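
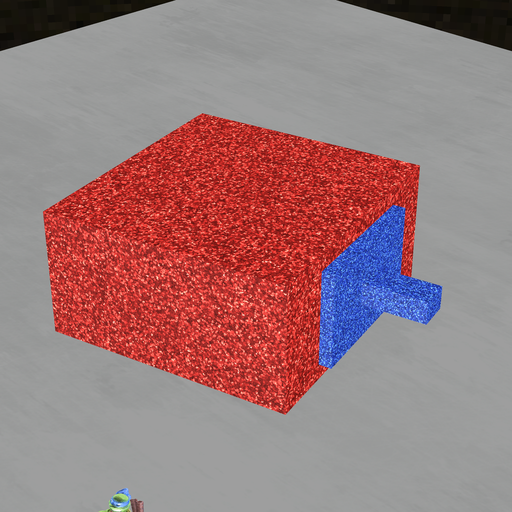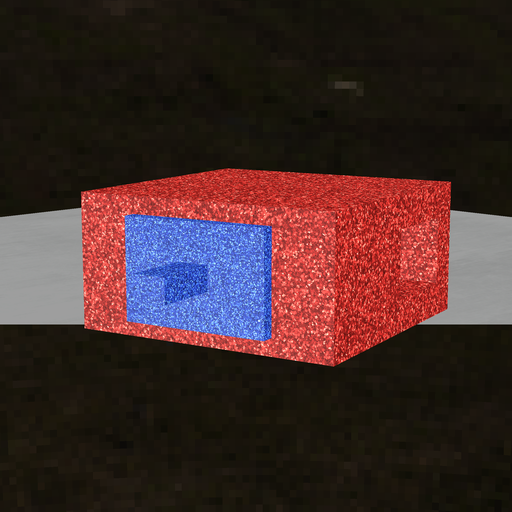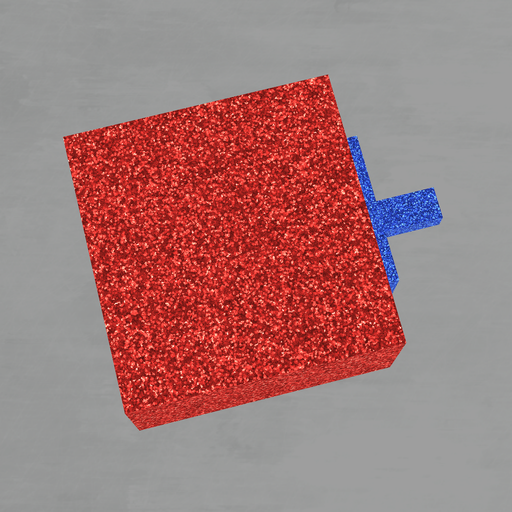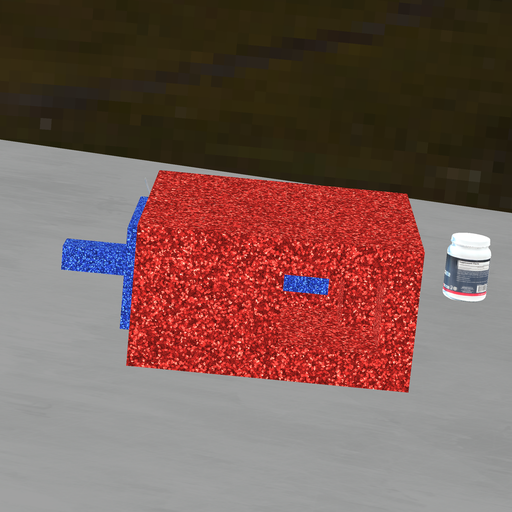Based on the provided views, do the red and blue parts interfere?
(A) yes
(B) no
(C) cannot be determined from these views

(B) no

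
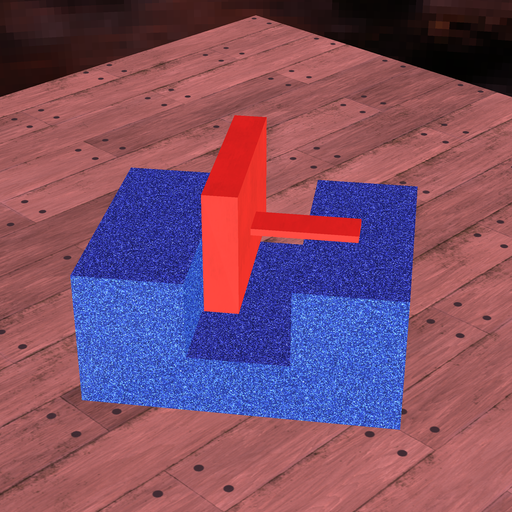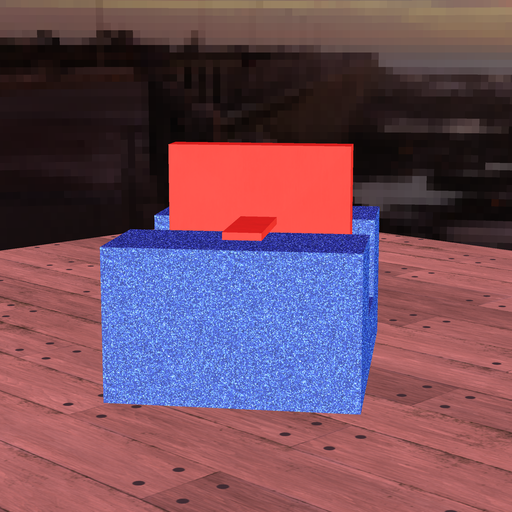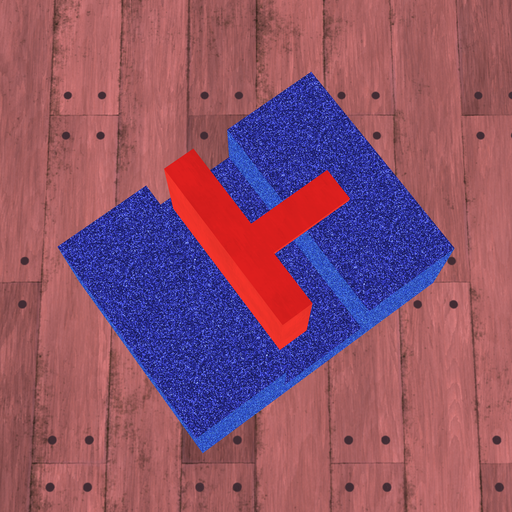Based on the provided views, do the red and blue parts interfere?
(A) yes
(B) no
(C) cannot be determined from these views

(B) no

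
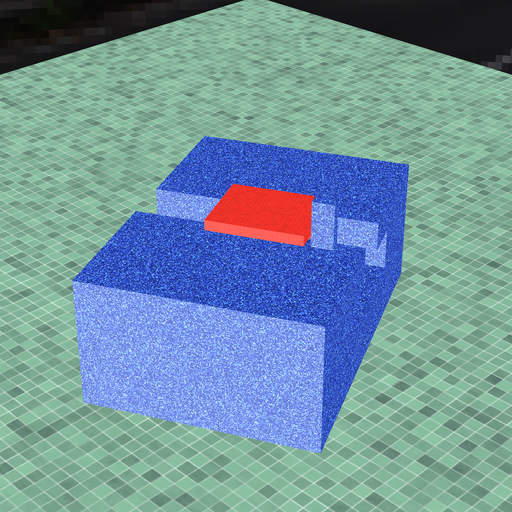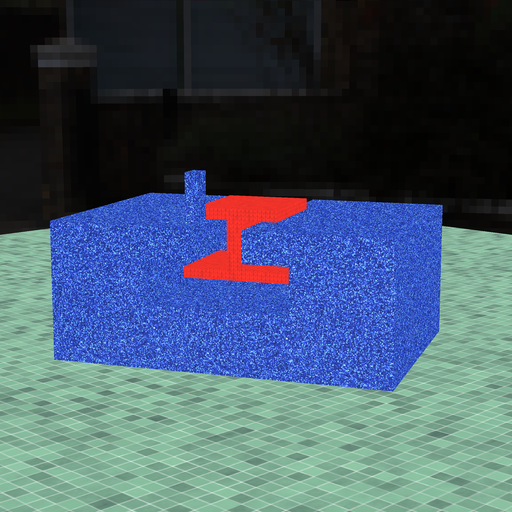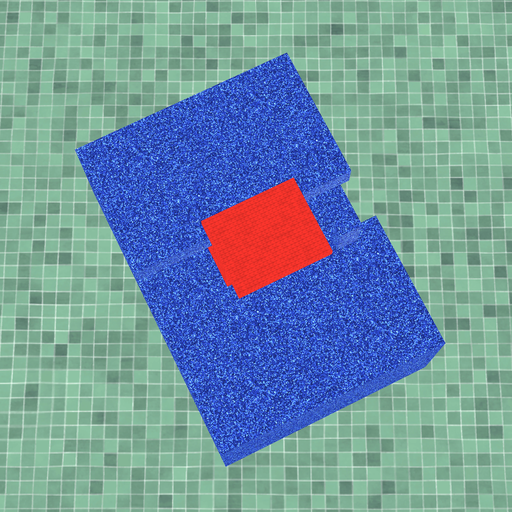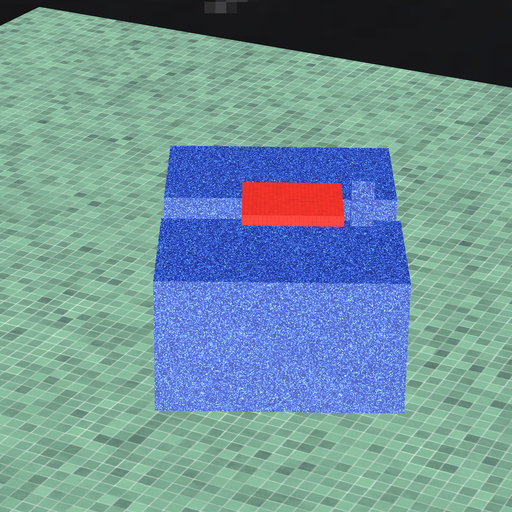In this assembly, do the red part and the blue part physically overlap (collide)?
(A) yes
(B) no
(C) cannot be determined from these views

(B) no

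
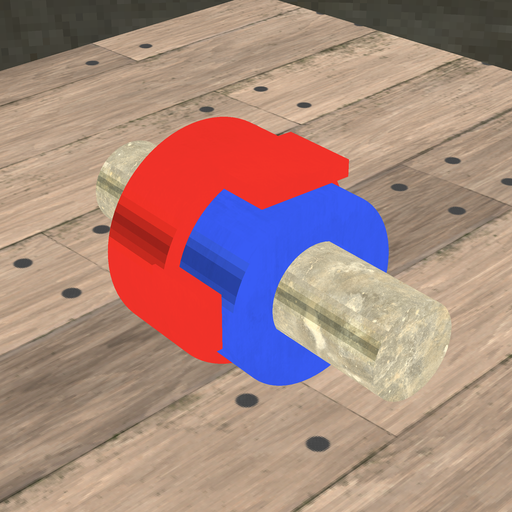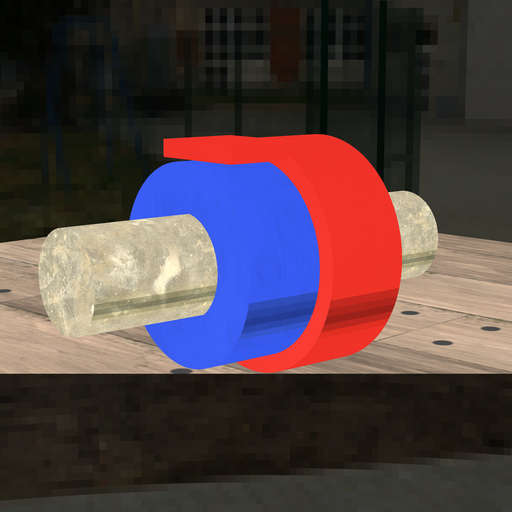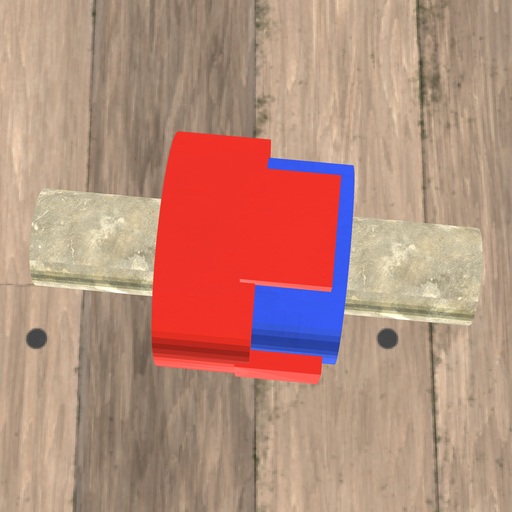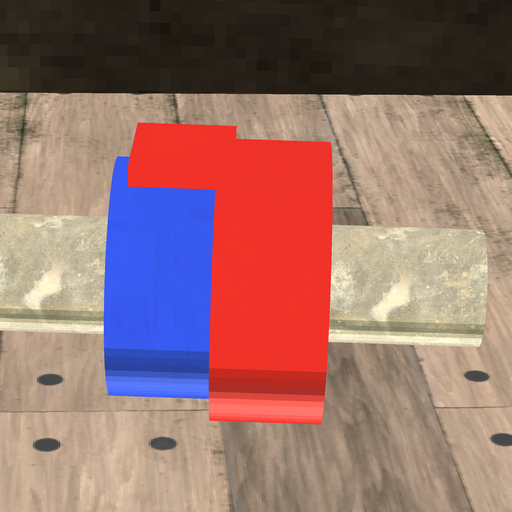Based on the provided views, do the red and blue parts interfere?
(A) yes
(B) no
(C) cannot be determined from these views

(A) yes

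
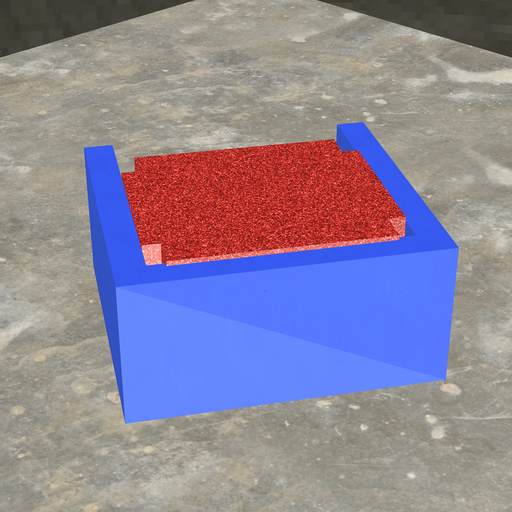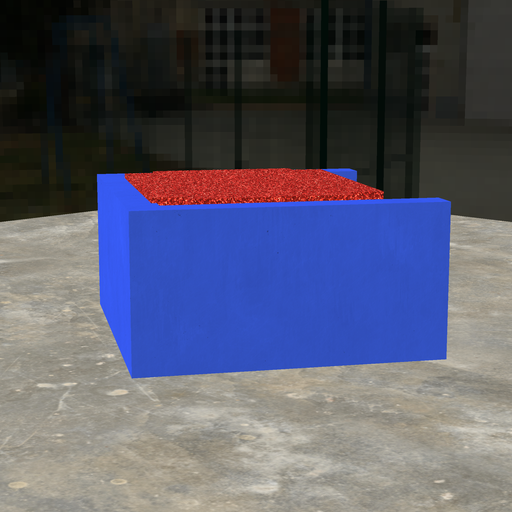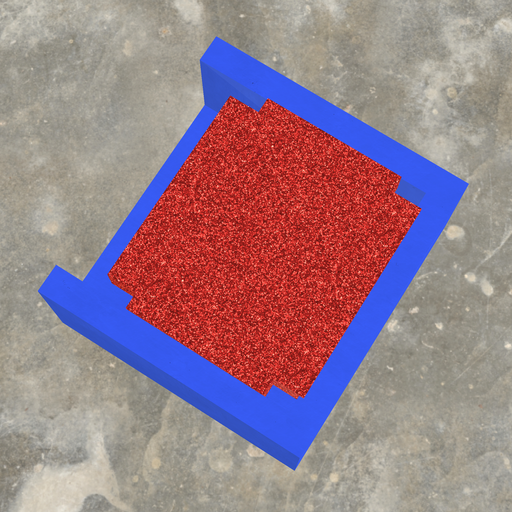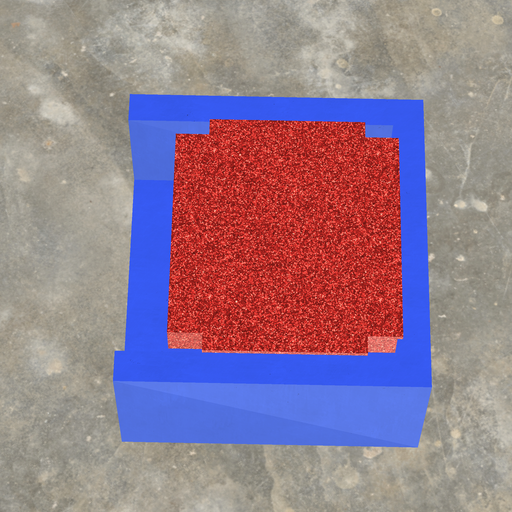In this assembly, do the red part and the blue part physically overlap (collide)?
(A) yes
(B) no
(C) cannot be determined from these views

(A) yes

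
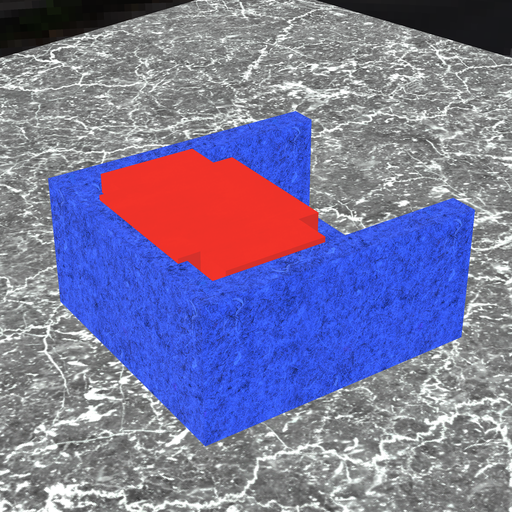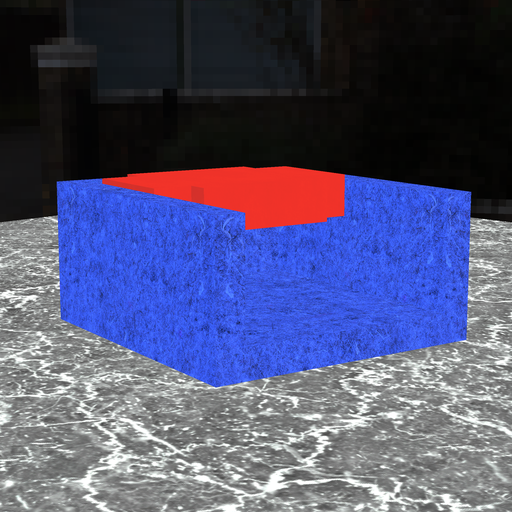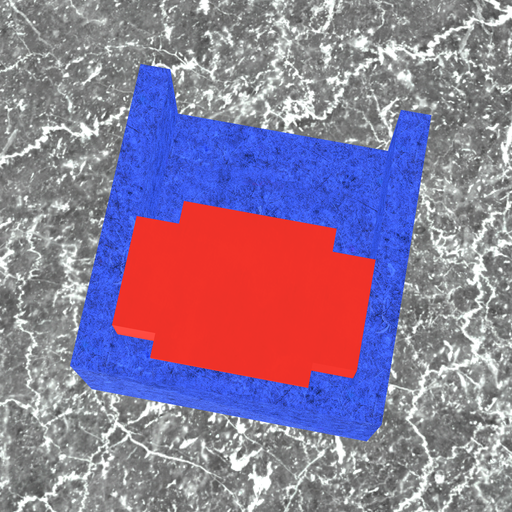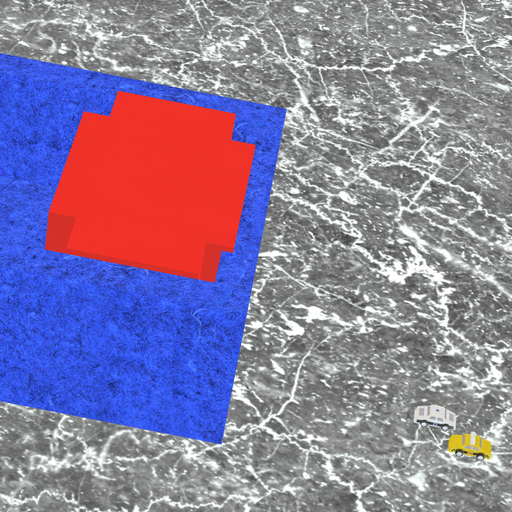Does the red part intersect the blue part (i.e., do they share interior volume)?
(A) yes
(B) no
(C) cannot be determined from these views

(A) yes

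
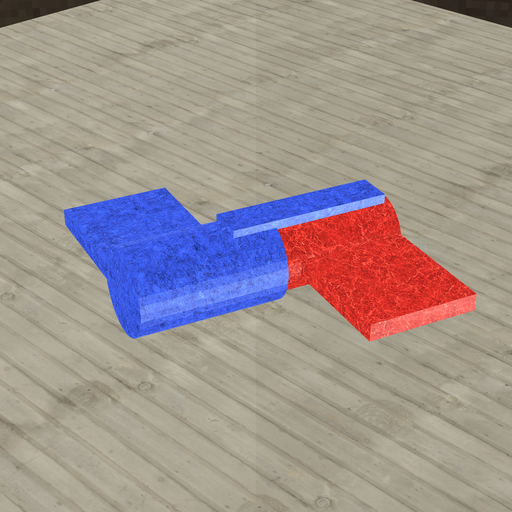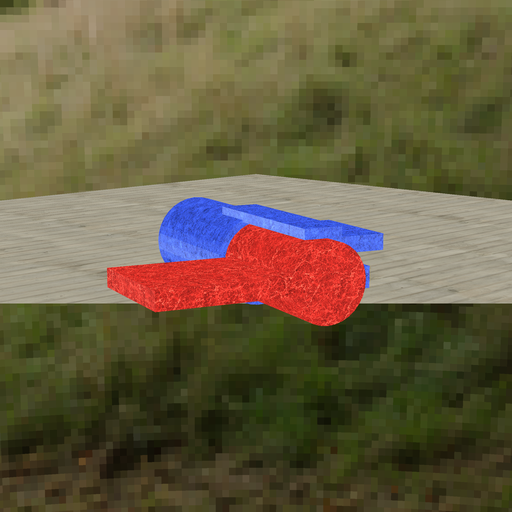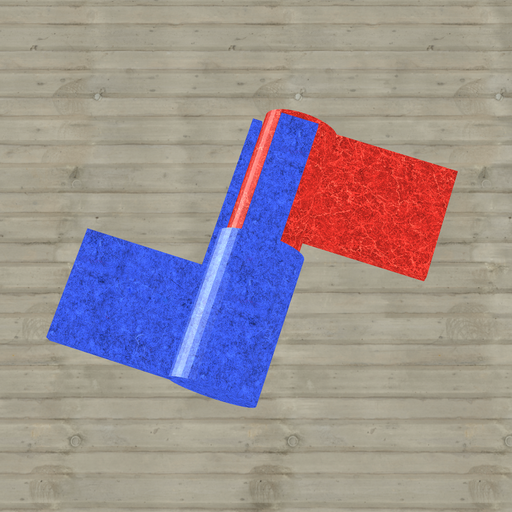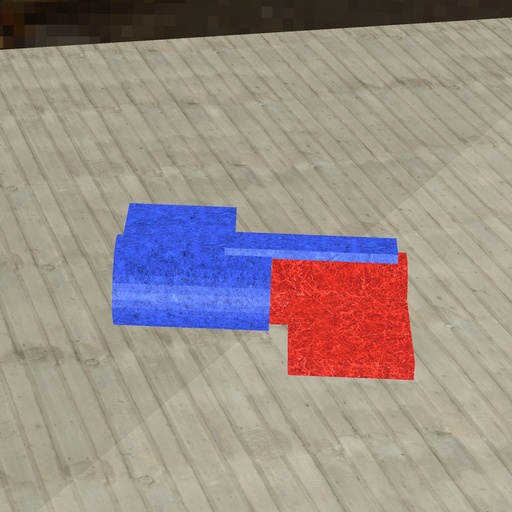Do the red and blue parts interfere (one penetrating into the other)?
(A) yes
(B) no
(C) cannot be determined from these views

(A) yes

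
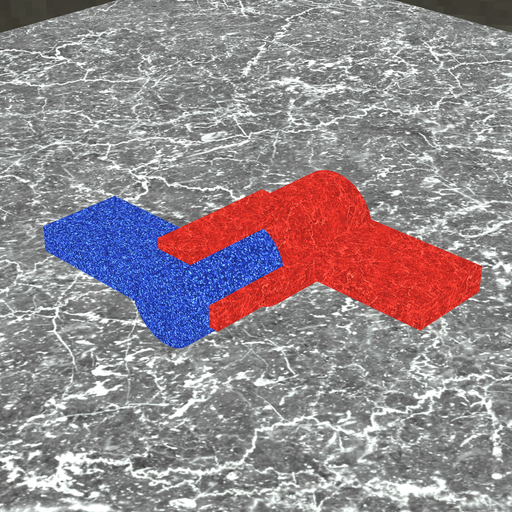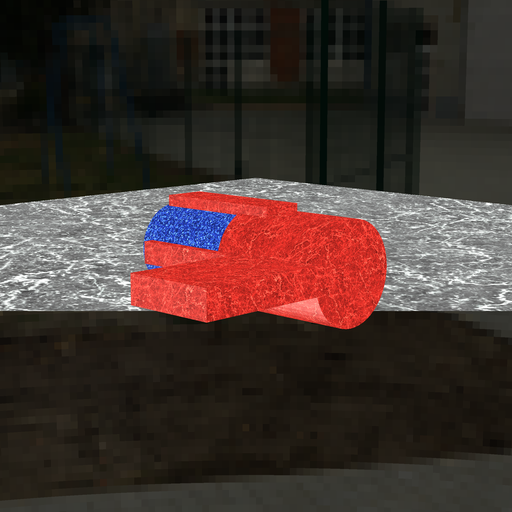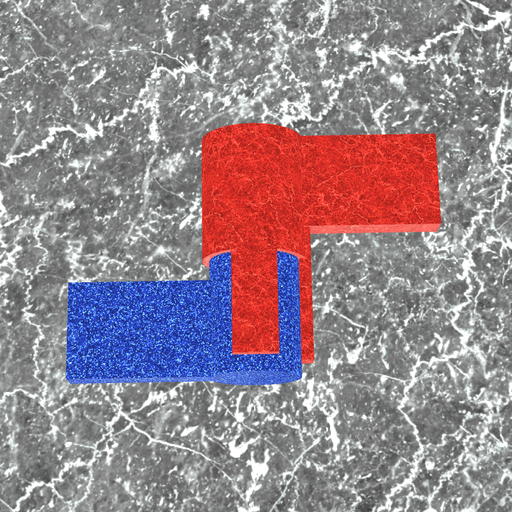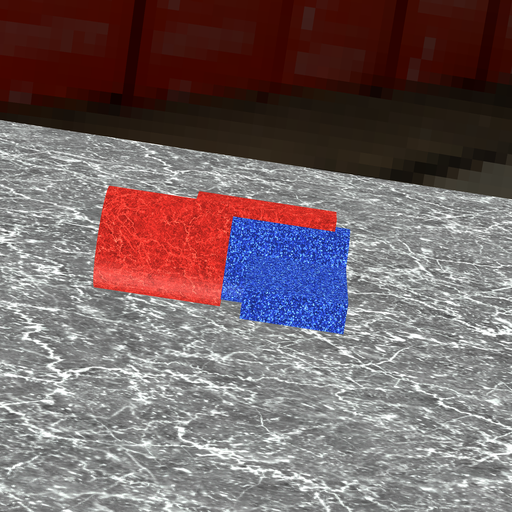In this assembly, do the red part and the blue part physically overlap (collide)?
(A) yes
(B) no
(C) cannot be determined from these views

(A) yes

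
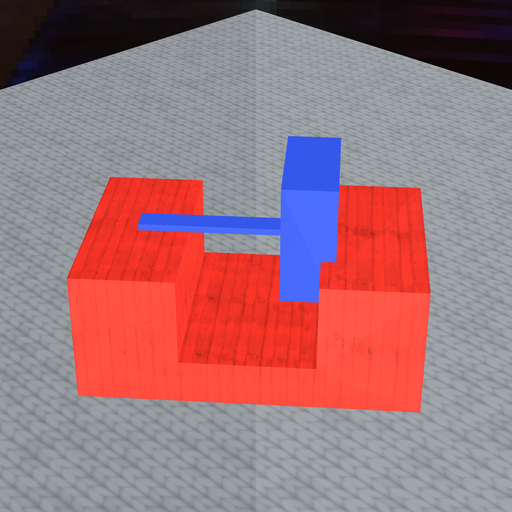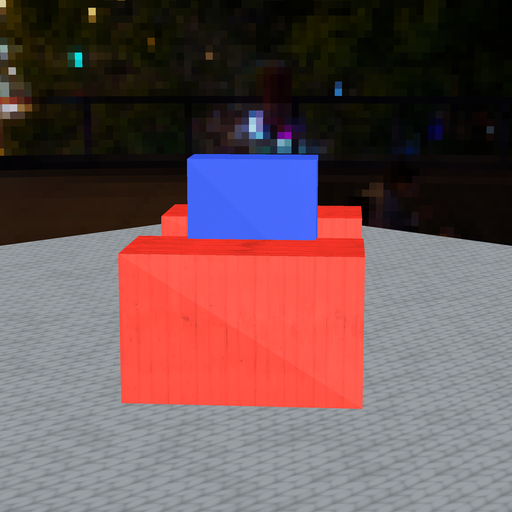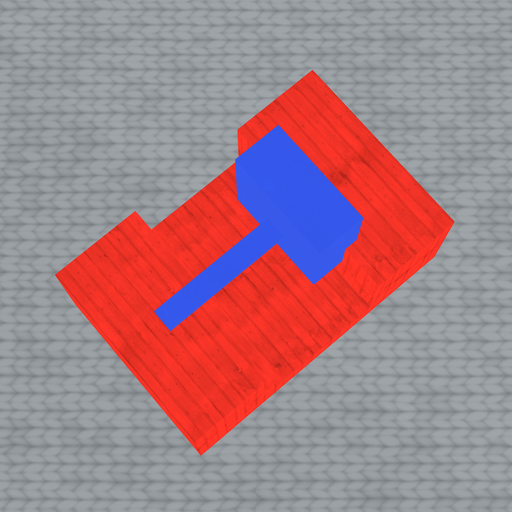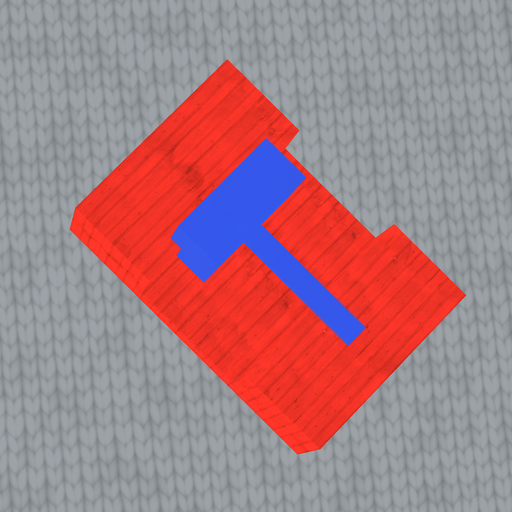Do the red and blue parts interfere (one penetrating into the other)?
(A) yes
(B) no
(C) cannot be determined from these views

(A) yes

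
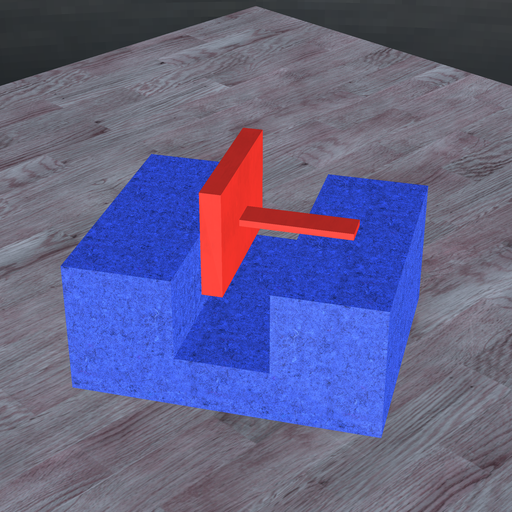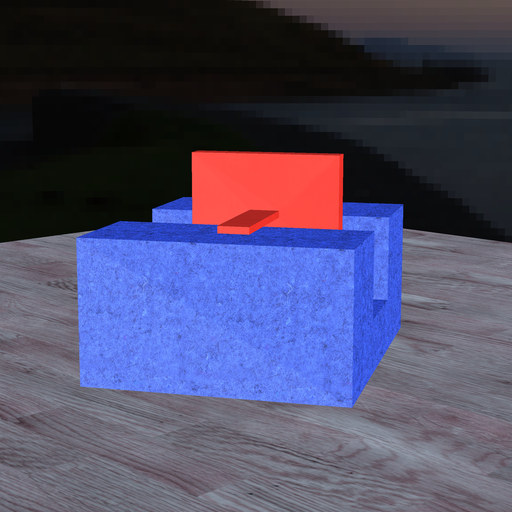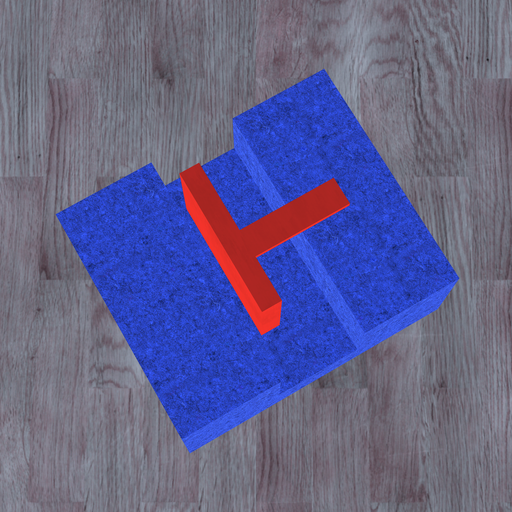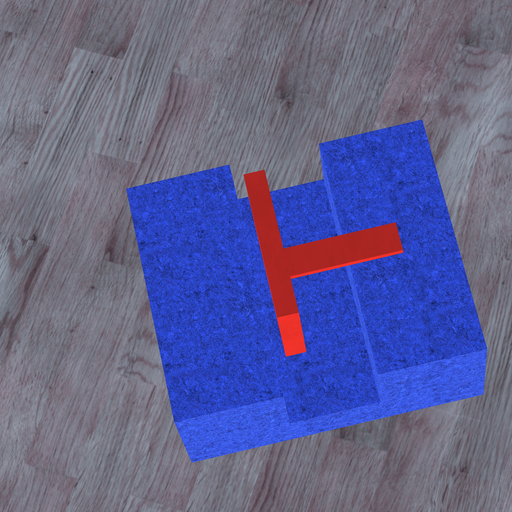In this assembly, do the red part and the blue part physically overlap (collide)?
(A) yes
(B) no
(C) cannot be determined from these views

(B) no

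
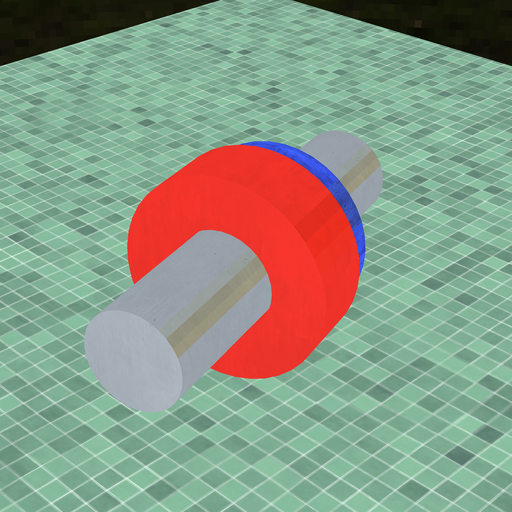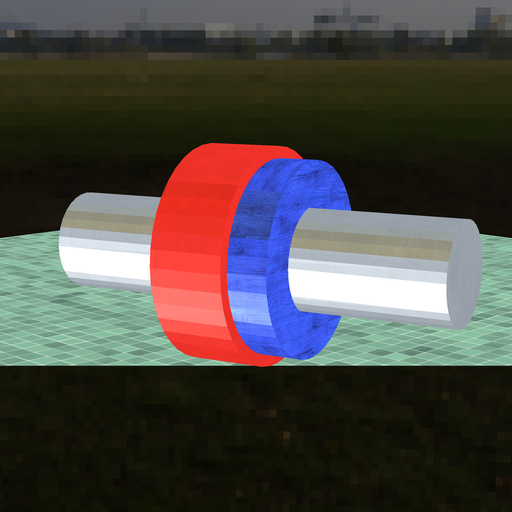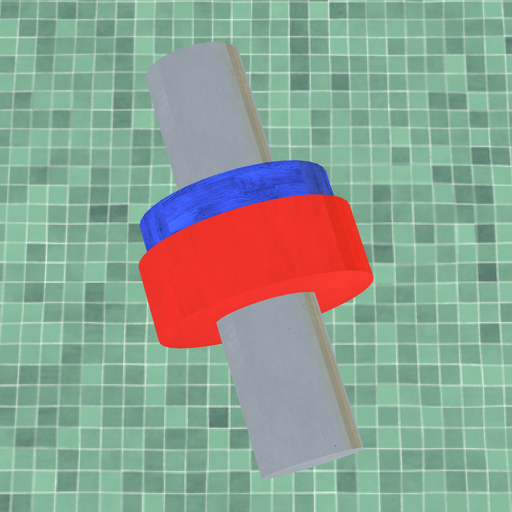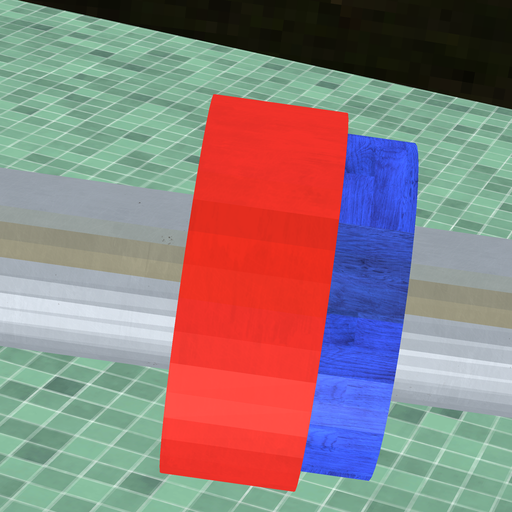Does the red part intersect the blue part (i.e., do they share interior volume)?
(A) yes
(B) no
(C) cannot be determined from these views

(A) yes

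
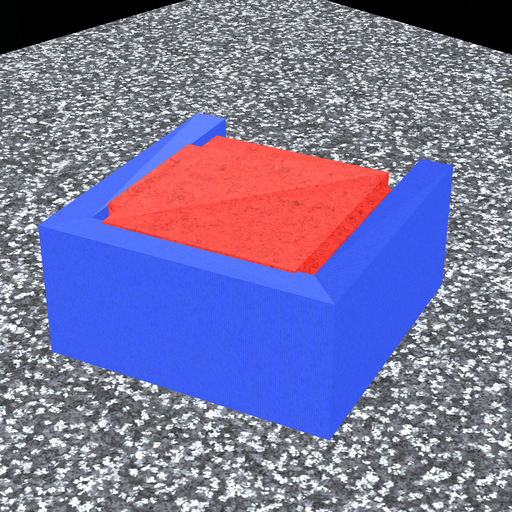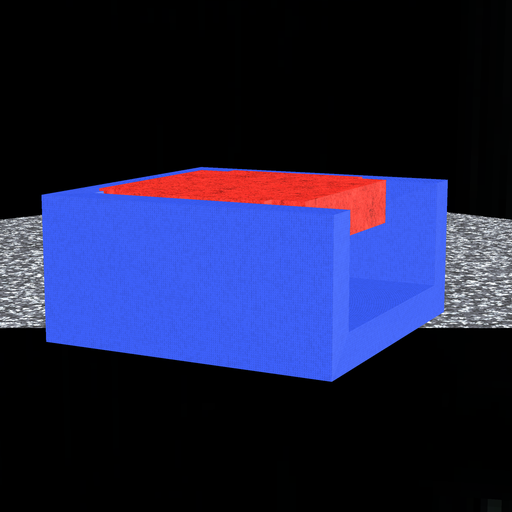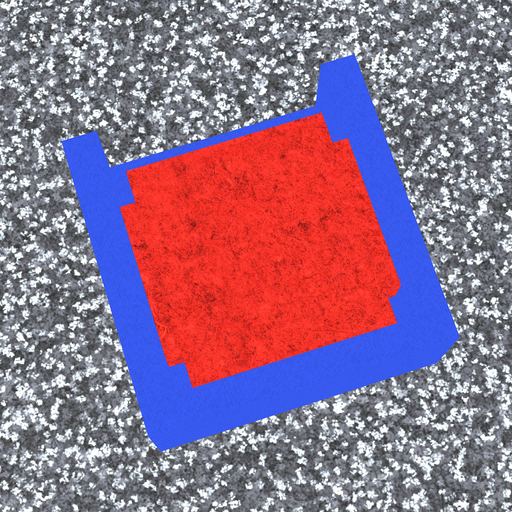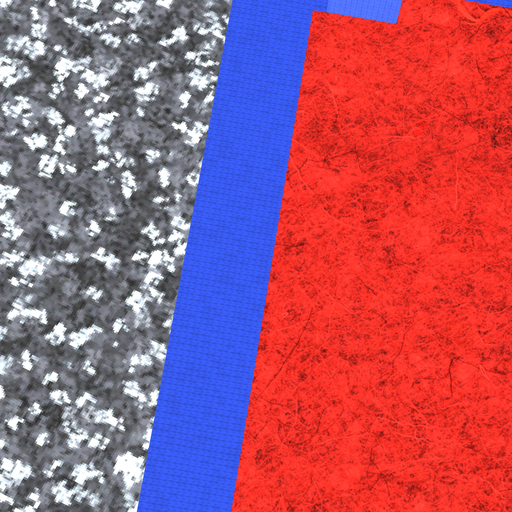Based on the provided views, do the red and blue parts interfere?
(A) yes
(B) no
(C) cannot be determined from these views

(A) yes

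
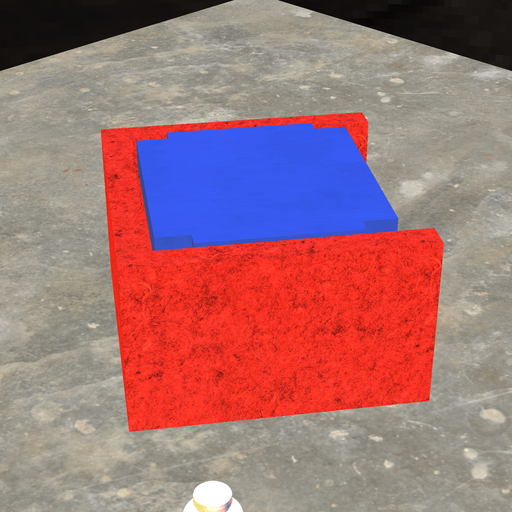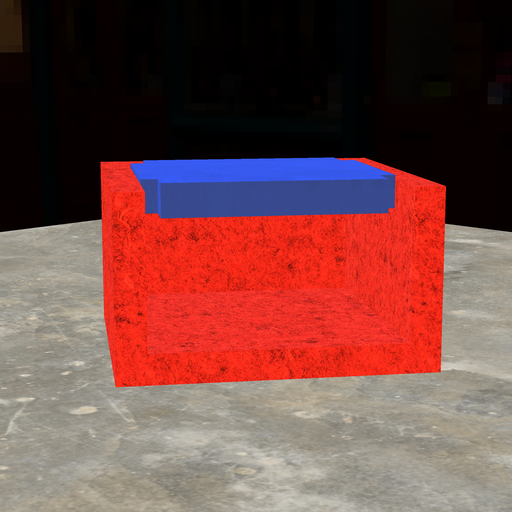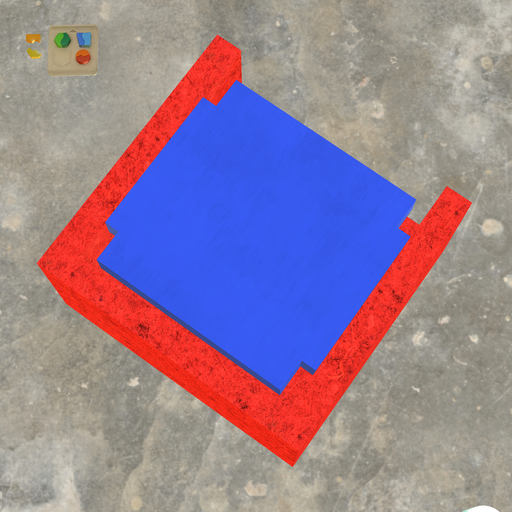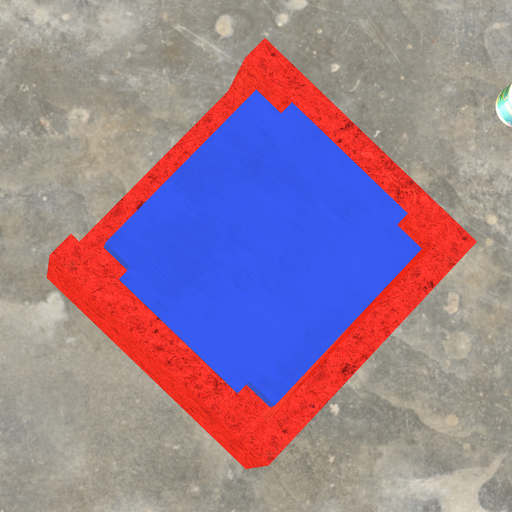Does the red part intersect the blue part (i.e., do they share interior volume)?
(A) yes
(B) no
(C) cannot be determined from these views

(B) no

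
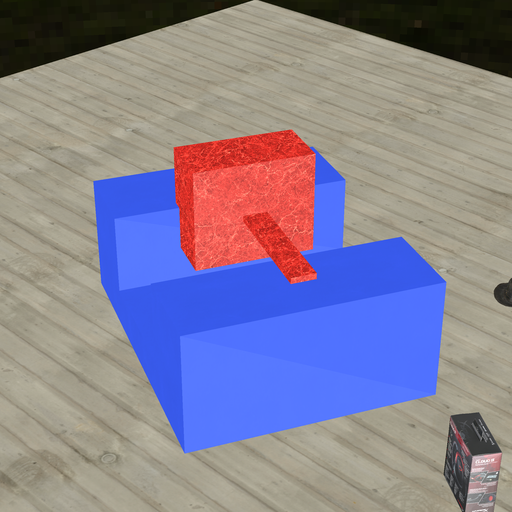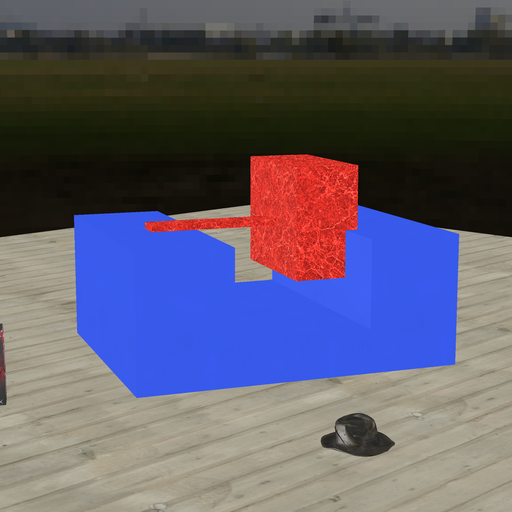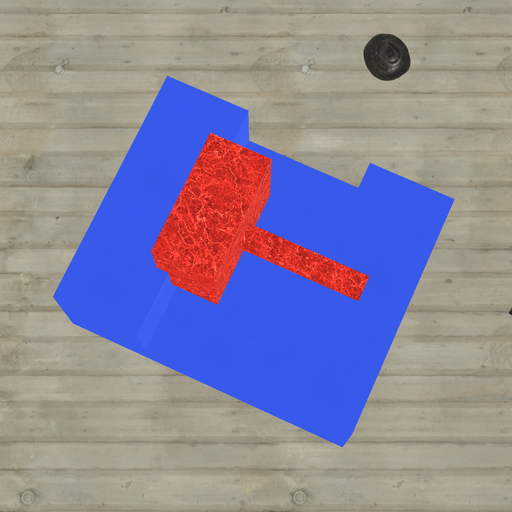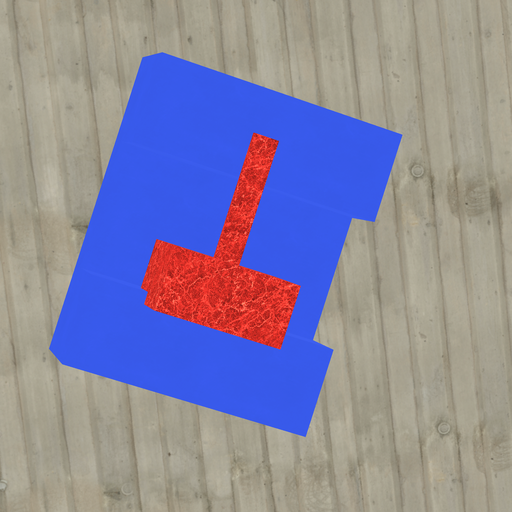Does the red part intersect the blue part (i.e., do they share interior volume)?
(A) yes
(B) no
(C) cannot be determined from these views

(A) yes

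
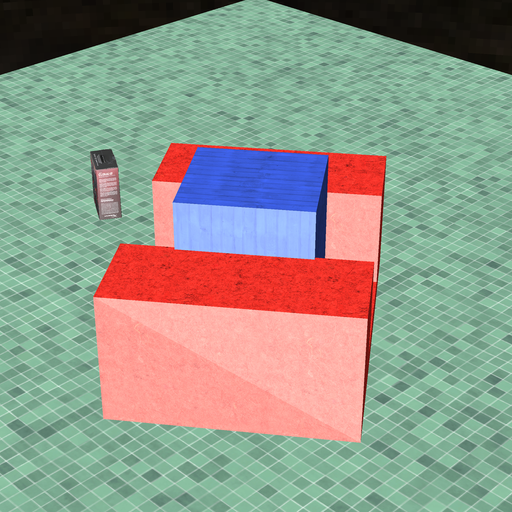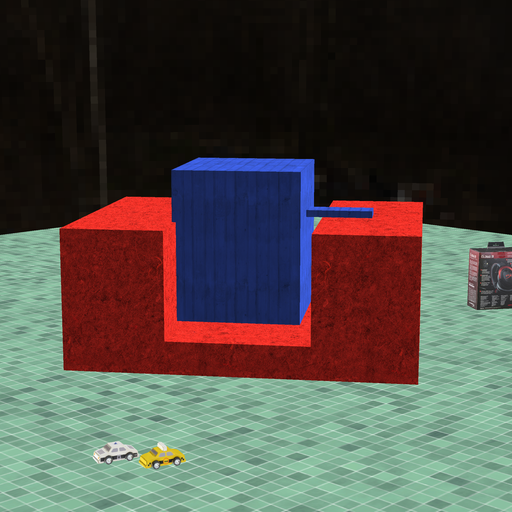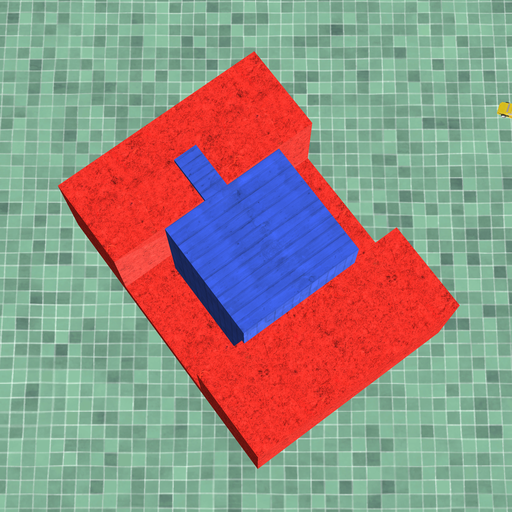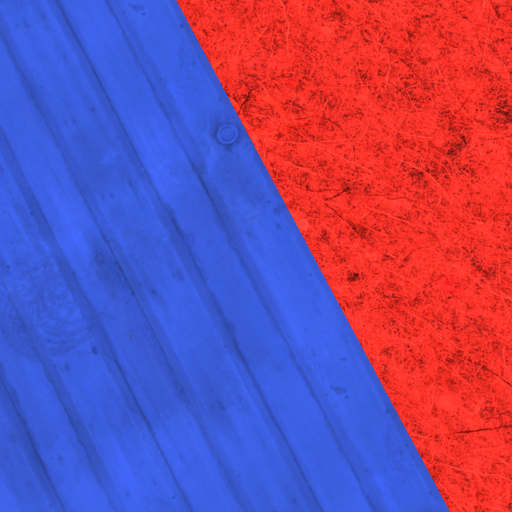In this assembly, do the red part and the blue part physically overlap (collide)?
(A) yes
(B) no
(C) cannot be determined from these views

(A) yes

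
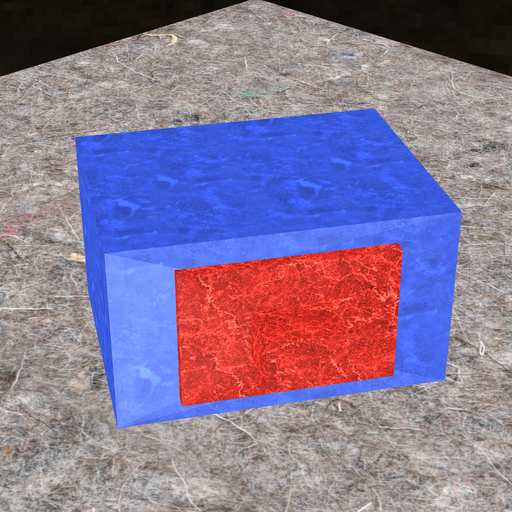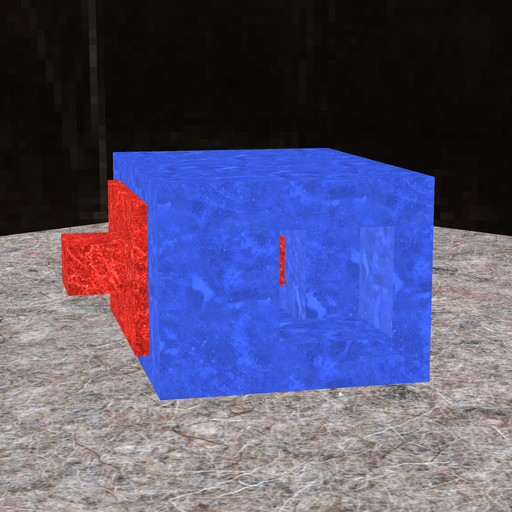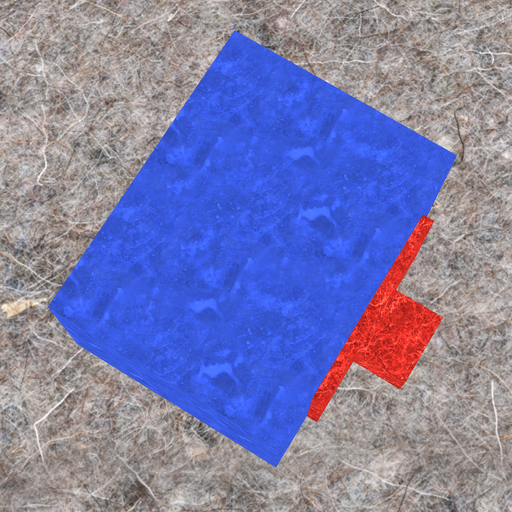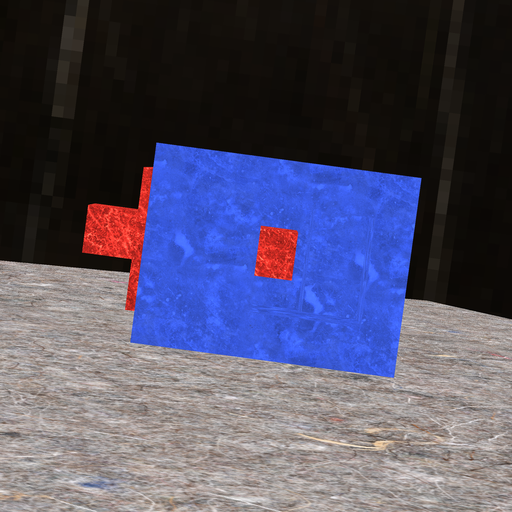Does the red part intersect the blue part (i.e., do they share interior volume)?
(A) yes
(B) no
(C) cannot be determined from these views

(B) no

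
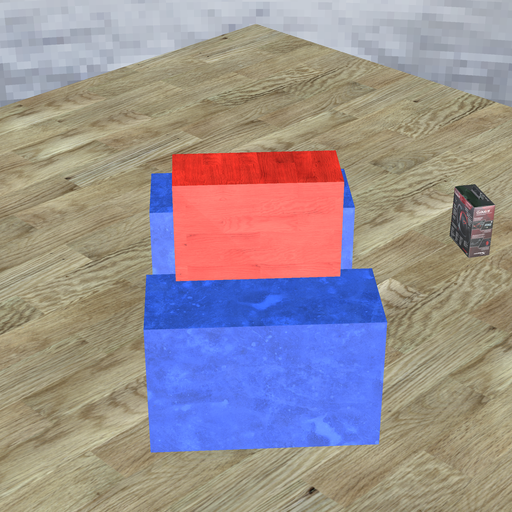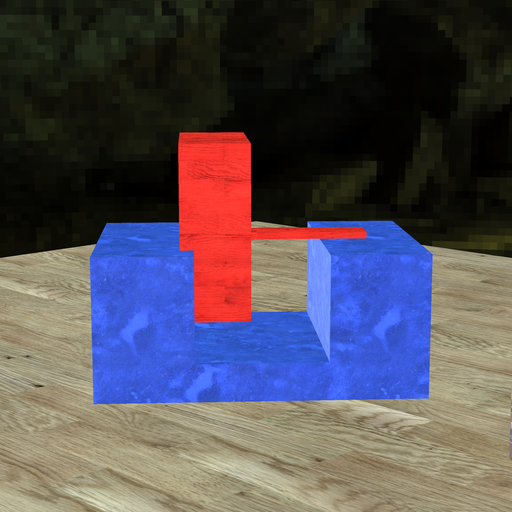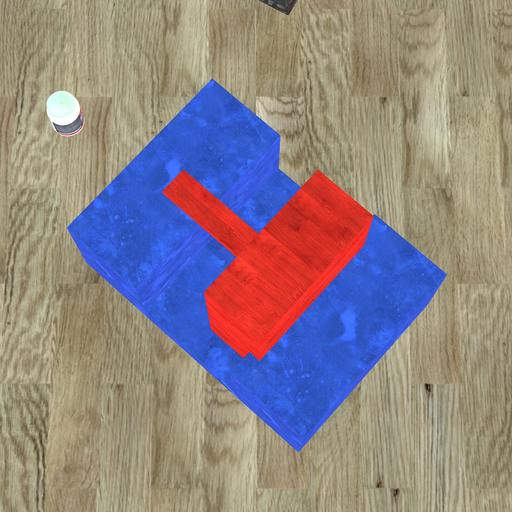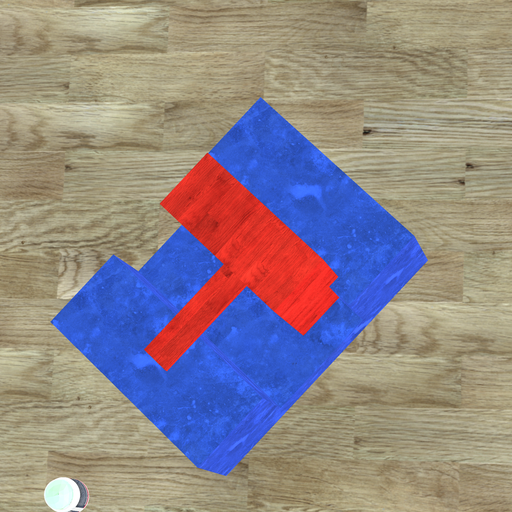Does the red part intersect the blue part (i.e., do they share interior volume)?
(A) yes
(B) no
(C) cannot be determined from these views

(A) yes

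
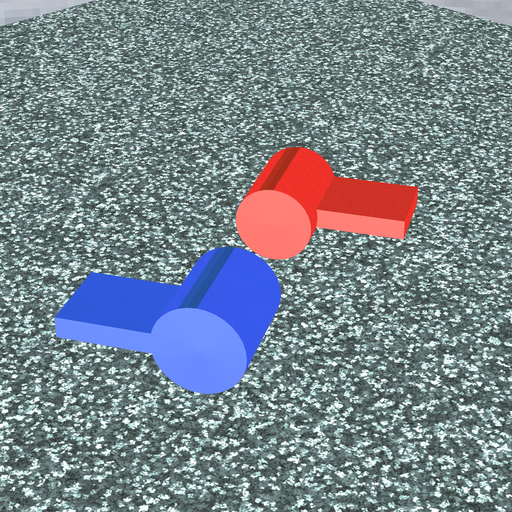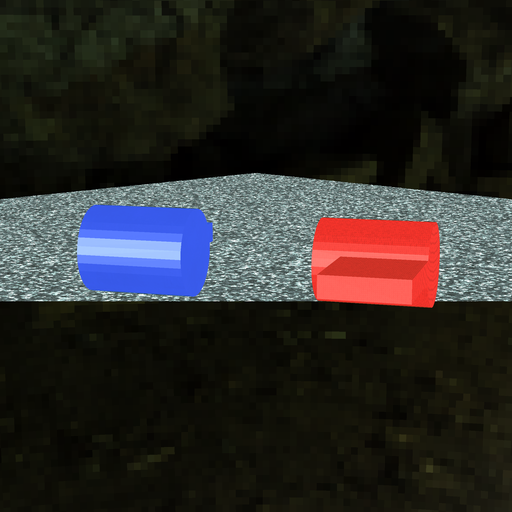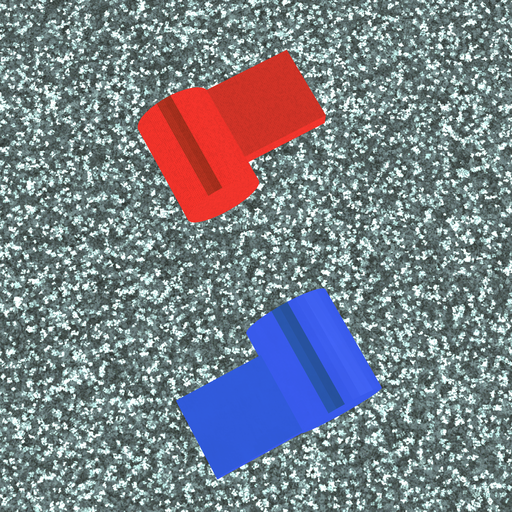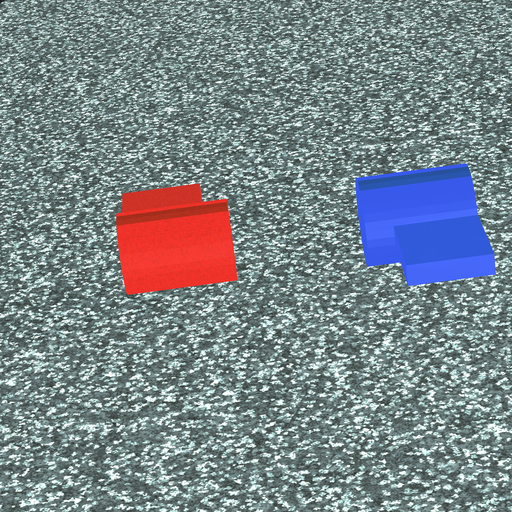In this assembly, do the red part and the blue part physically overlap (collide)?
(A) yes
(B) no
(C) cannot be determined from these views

(B) no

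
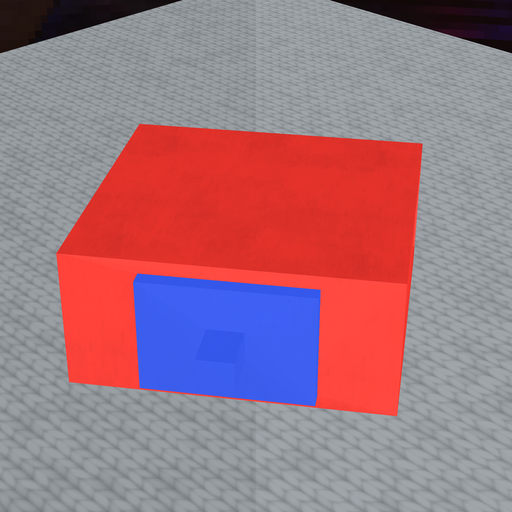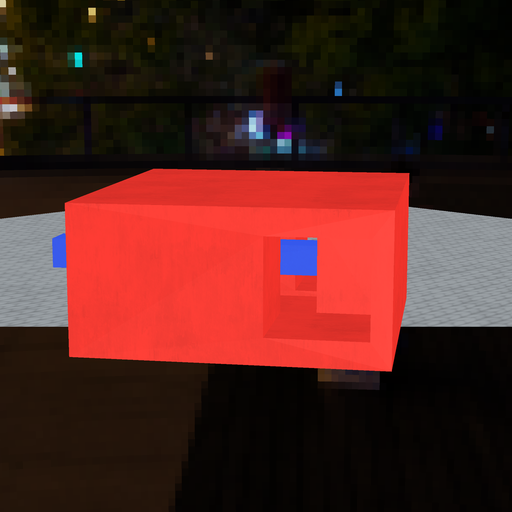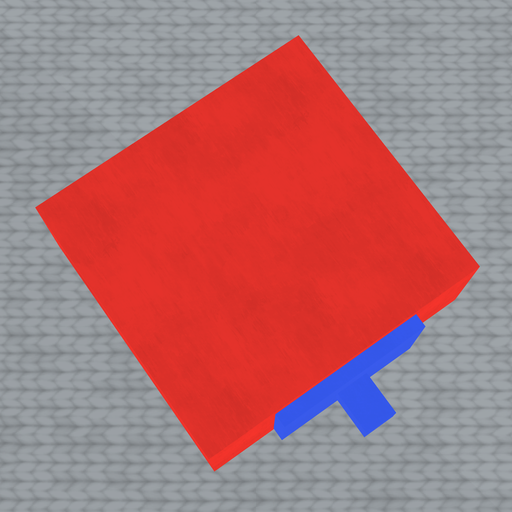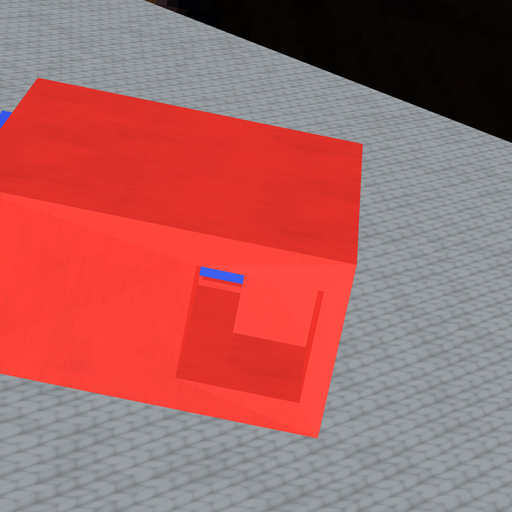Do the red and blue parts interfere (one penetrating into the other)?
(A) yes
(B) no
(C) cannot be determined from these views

(A) yes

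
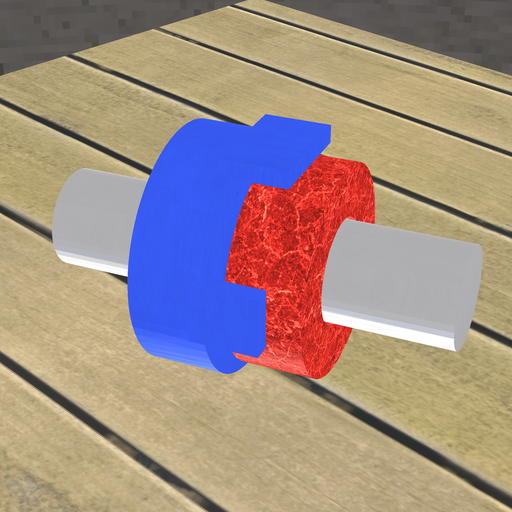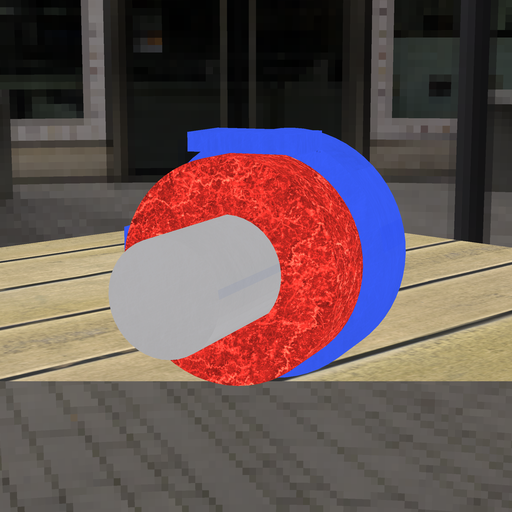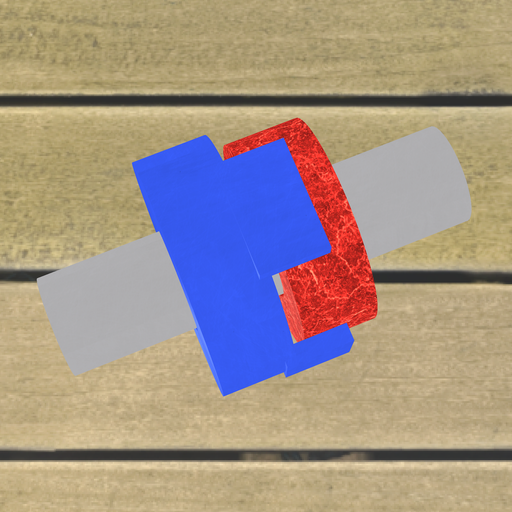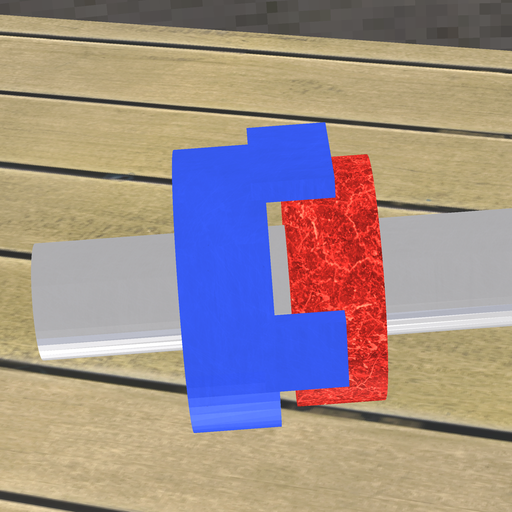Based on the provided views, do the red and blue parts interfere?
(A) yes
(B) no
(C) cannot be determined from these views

(B) no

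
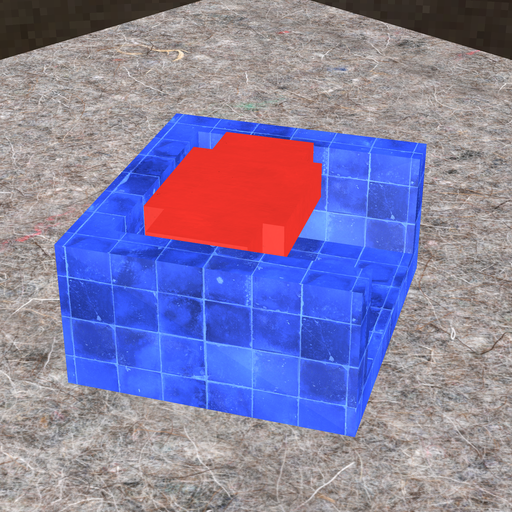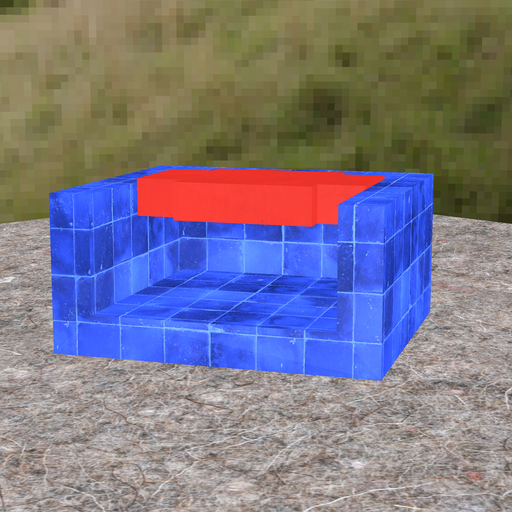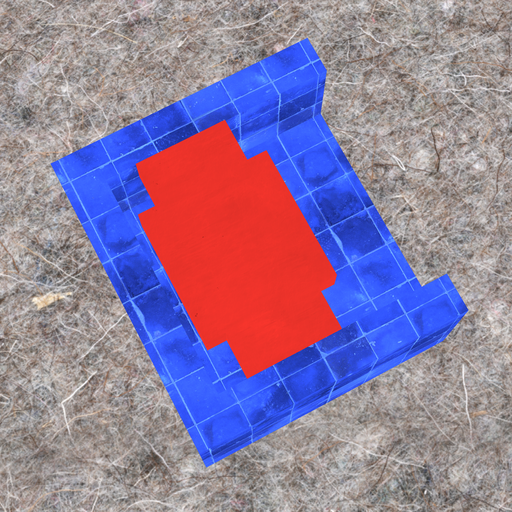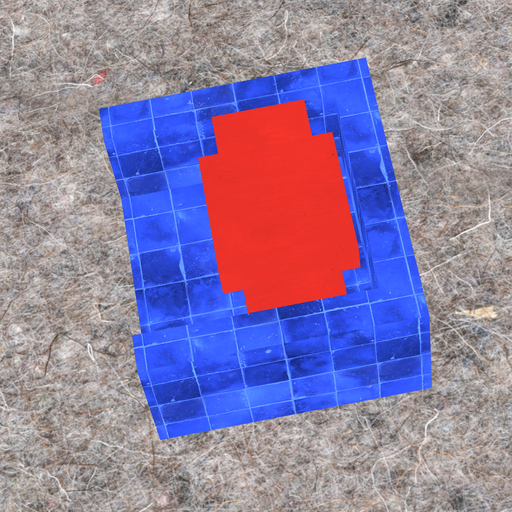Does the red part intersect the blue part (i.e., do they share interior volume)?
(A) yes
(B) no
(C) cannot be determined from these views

(B) no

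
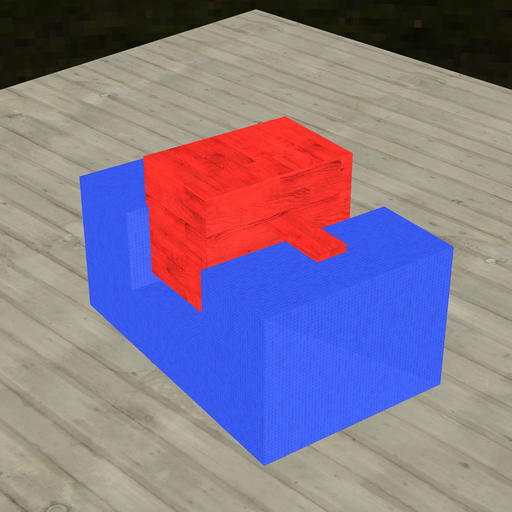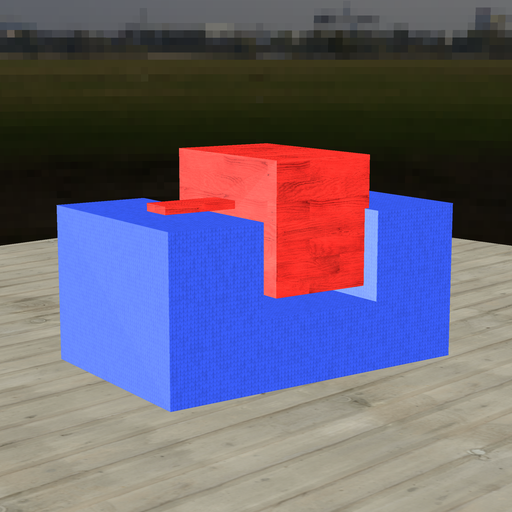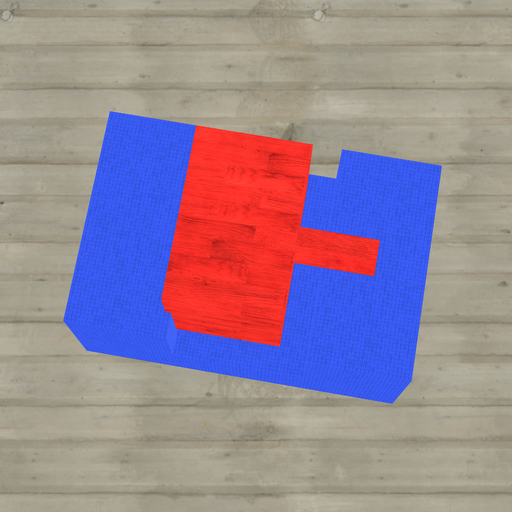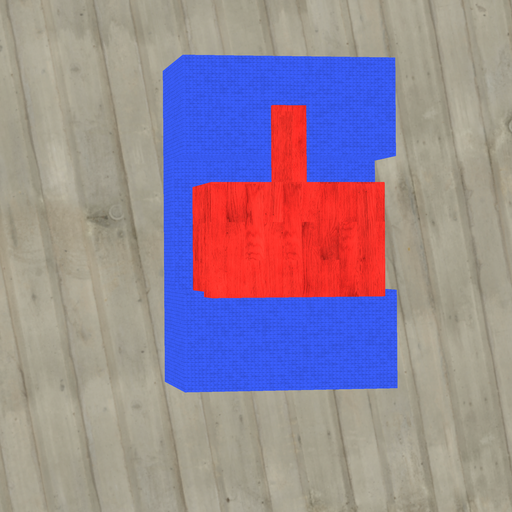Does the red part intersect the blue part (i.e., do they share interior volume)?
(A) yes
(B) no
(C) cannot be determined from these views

(A) yes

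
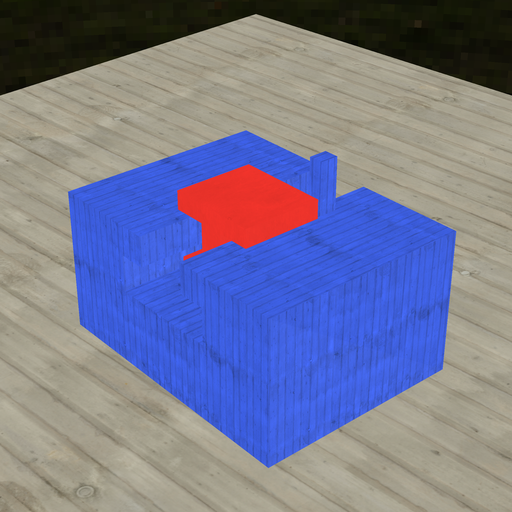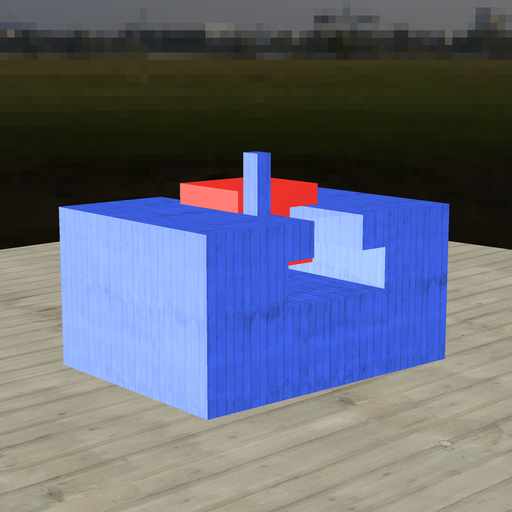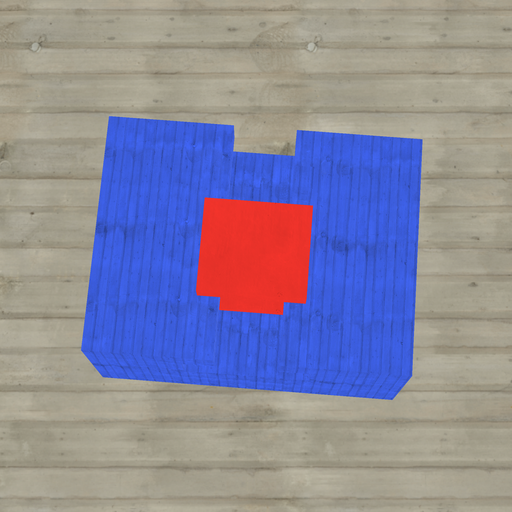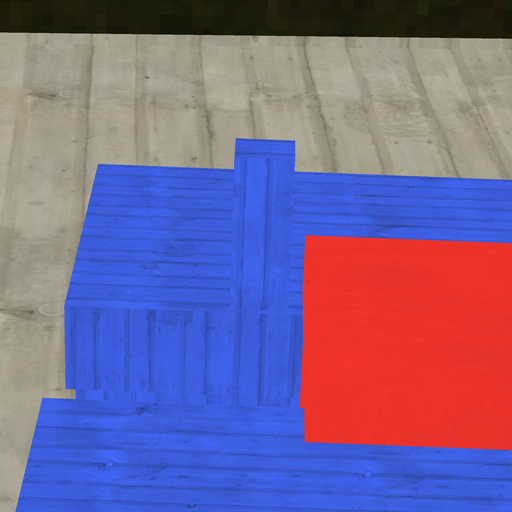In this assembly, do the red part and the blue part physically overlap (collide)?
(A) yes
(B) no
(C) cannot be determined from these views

(B) no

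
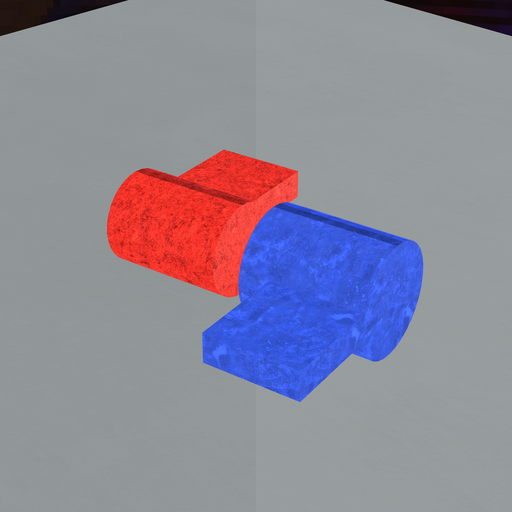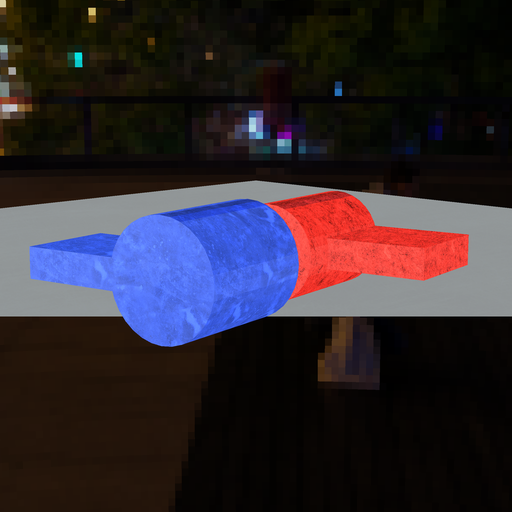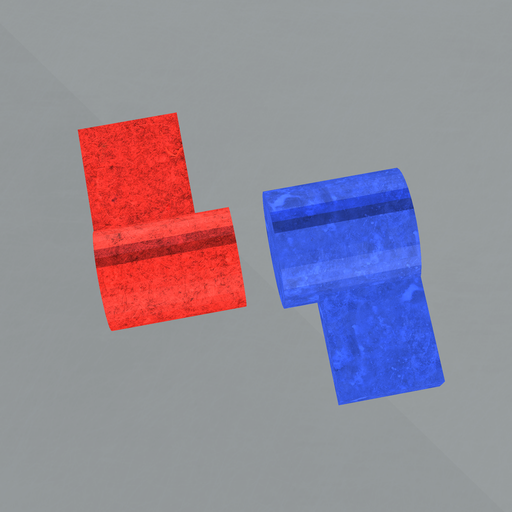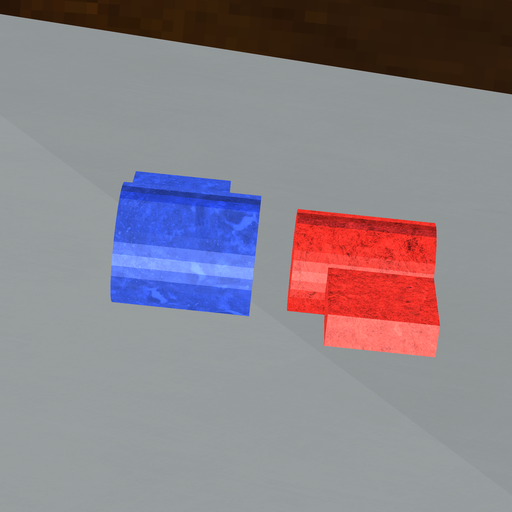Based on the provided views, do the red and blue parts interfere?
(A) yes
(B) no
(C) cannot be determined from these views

(B) no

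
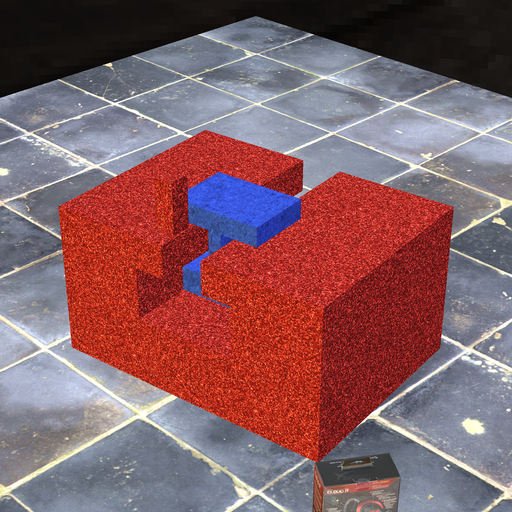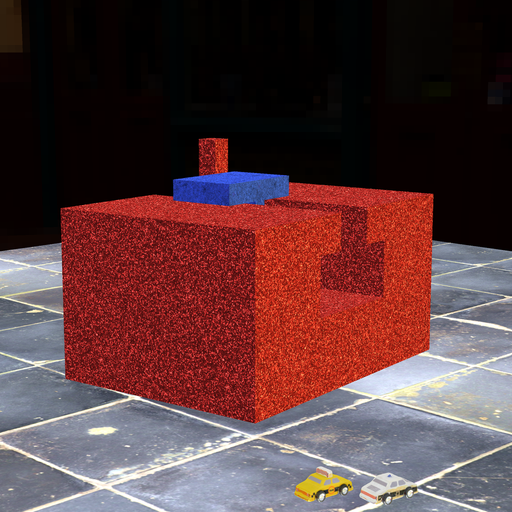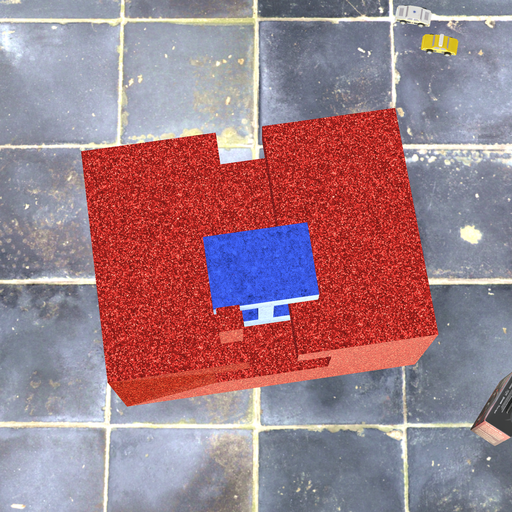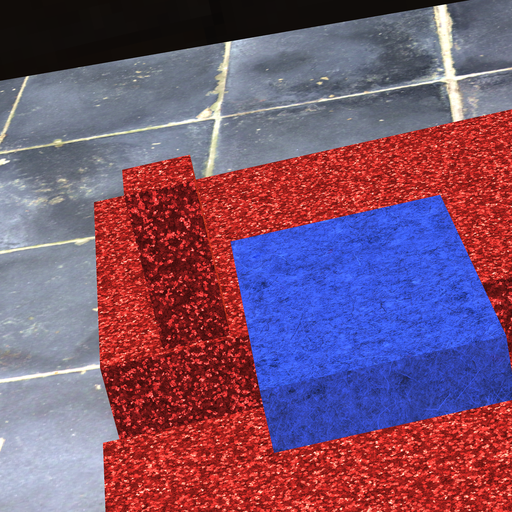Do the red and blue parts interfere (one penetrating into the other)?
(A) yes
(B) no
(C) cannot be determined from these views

(B) no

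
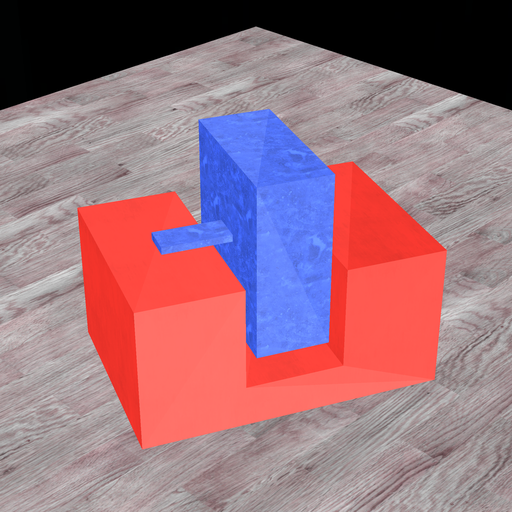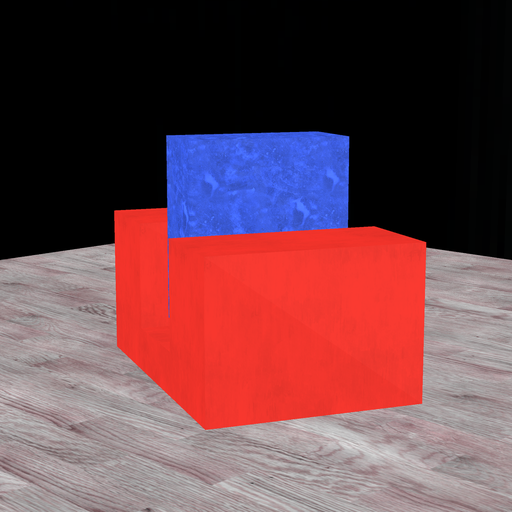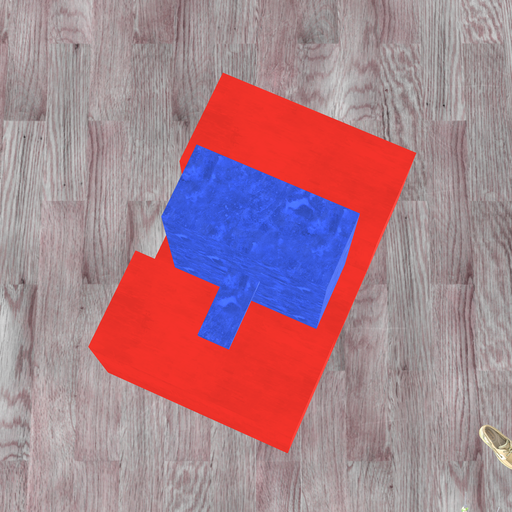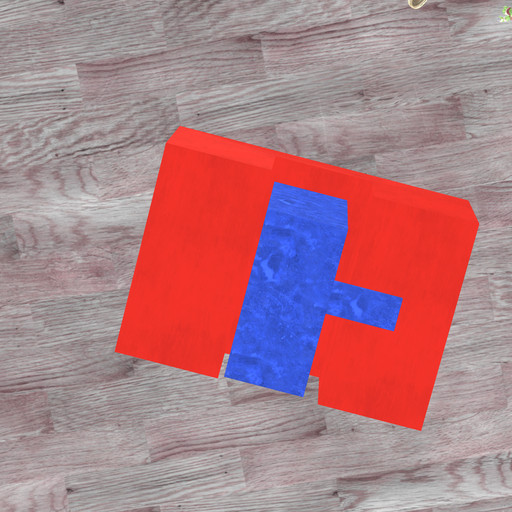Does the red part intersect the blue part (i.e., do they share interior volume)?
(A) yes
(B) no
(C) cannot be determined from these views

(B) no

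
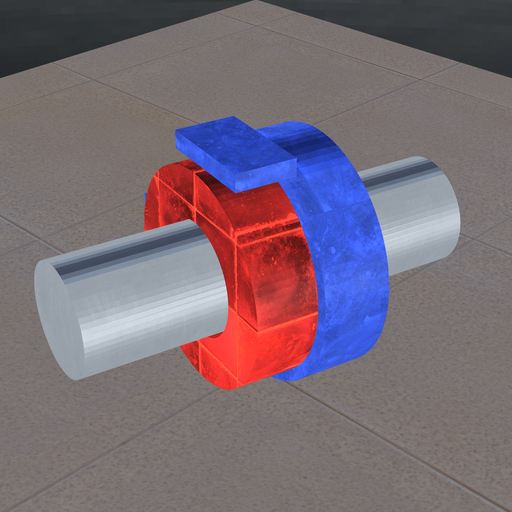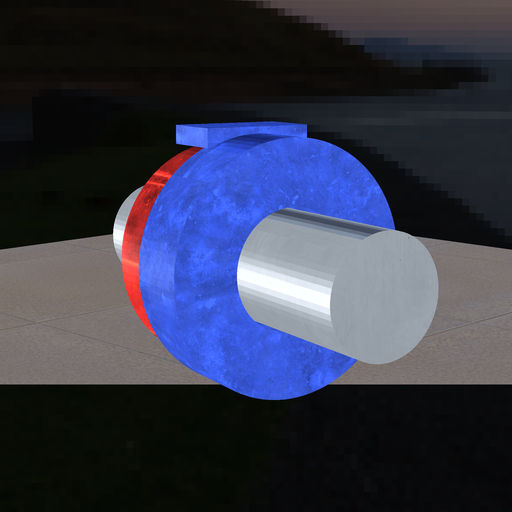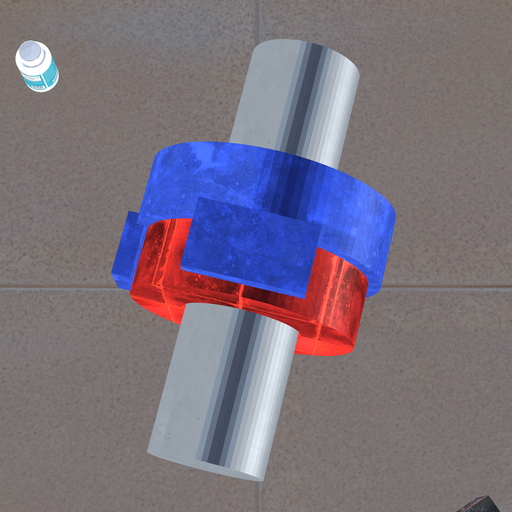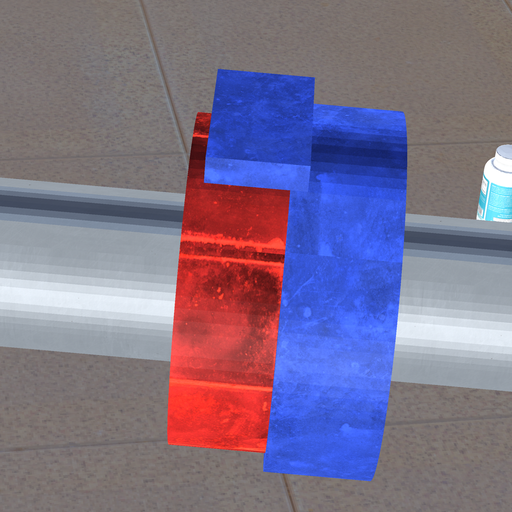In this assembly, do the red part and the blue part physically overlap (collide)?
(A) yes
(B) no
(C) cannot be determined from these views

(A) yes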